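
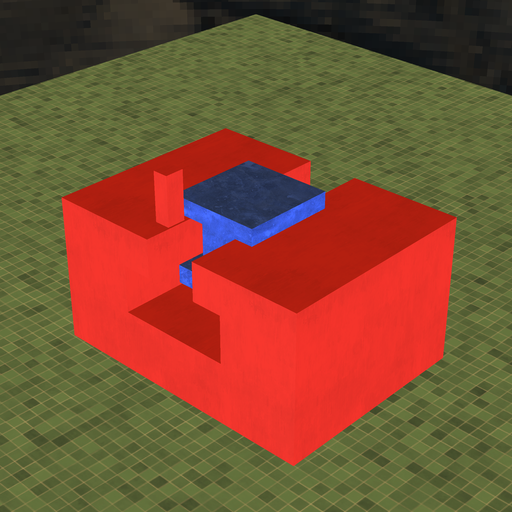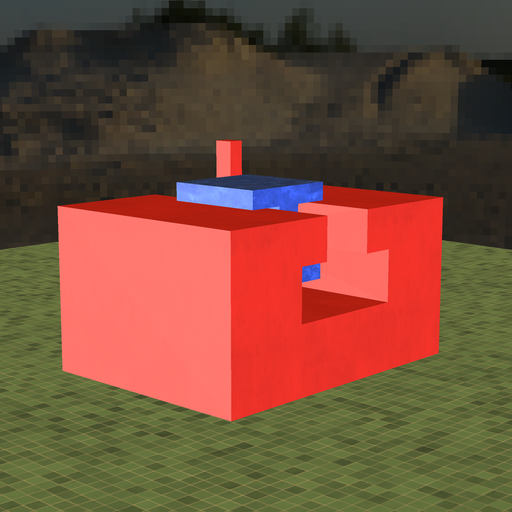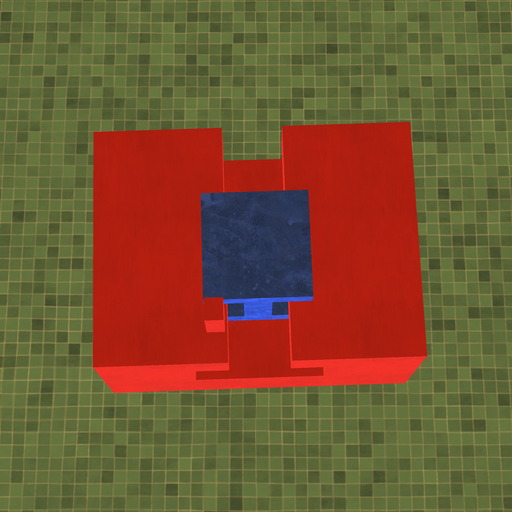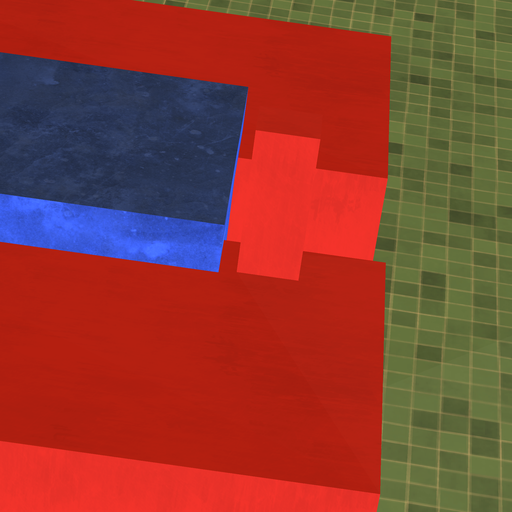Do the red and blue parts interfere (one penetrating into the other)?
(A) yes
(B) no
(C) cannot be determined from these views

(B) no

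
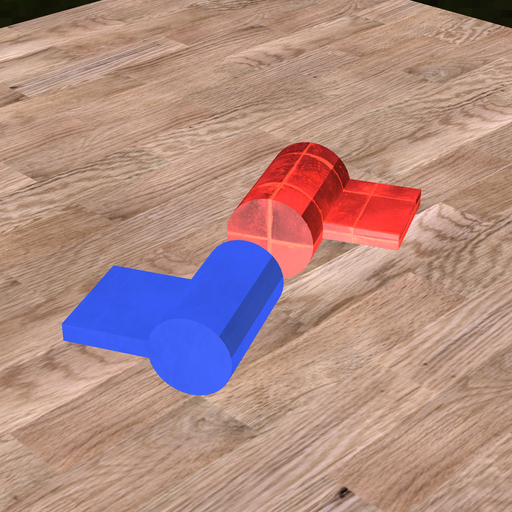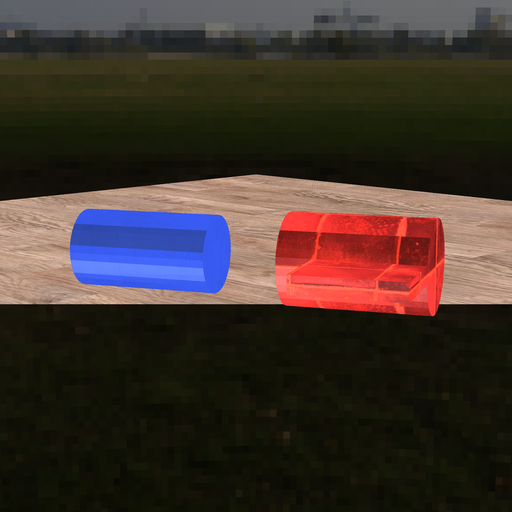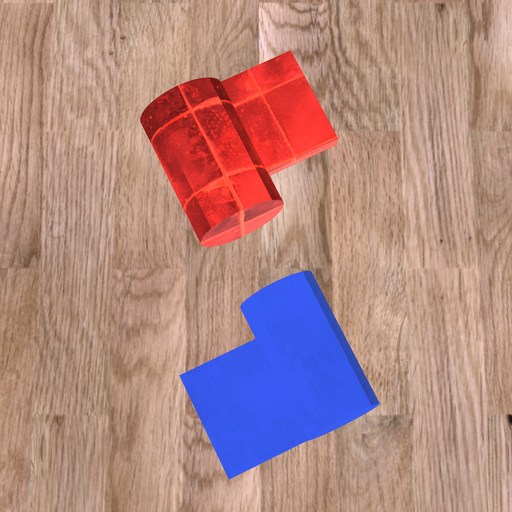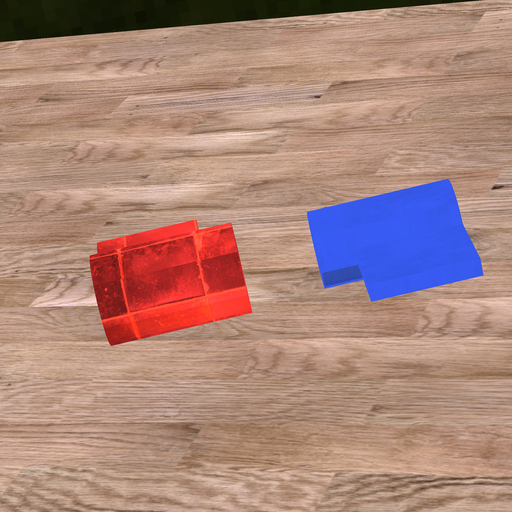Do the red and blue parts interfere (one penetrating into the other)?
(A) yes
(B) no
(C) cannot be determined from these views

(B) no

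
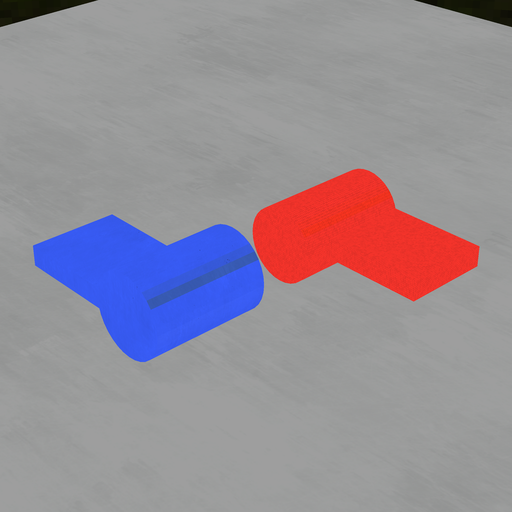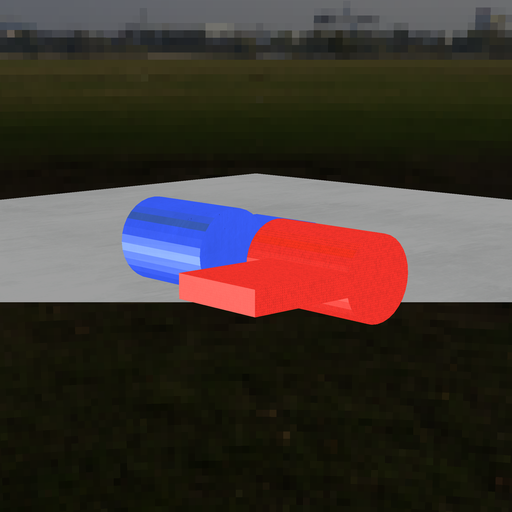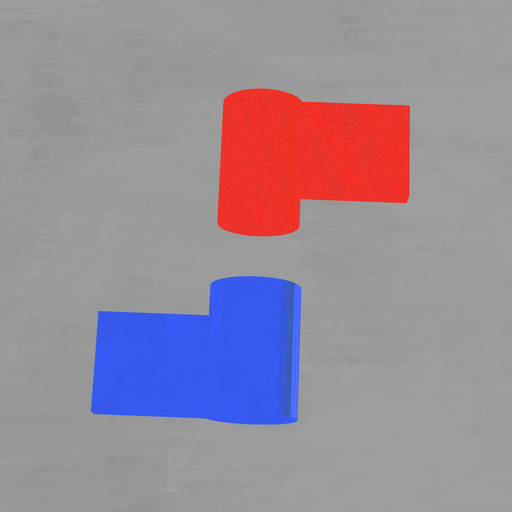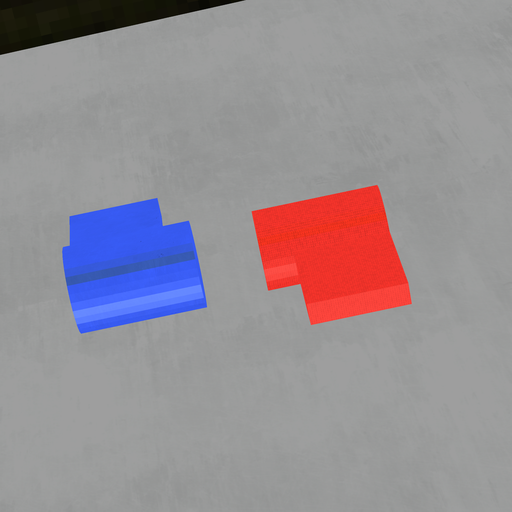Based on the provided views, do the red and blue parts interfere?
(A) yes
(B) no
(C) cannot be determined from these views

(B) no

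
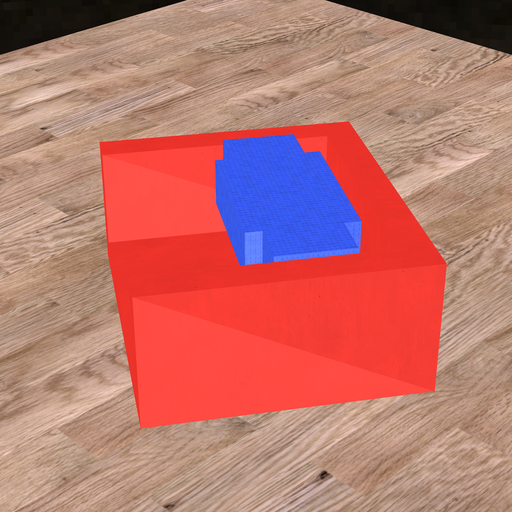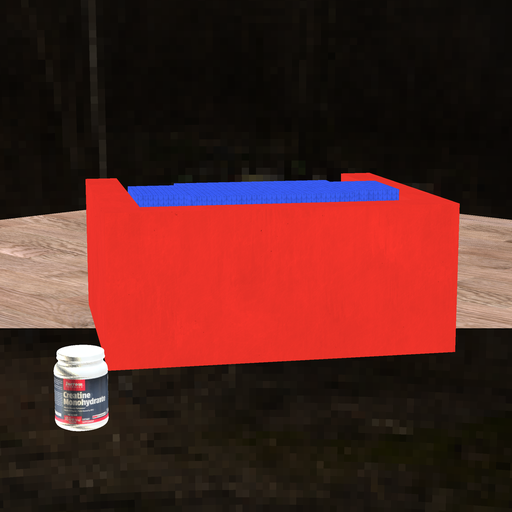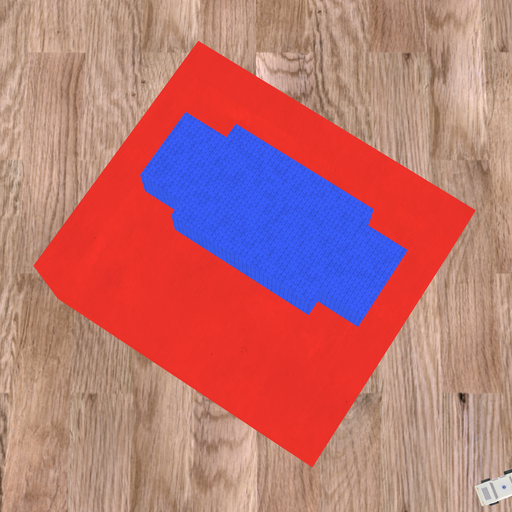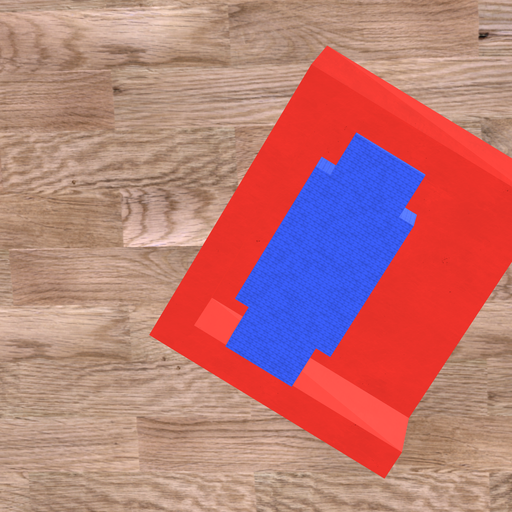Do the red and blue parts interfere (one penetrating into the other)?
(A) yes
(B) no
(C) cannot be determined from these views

(B) no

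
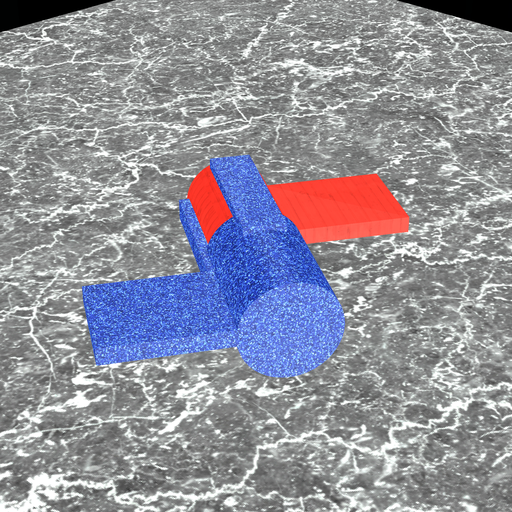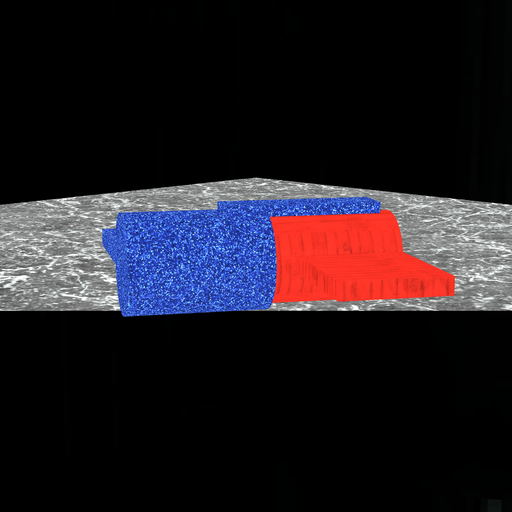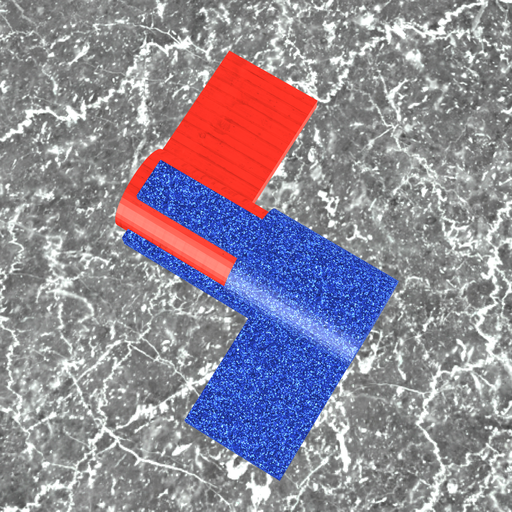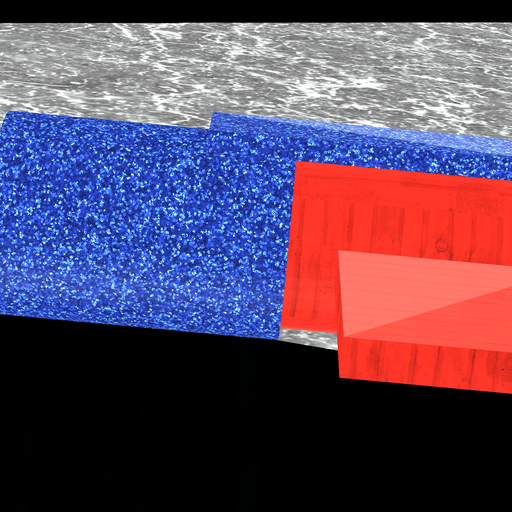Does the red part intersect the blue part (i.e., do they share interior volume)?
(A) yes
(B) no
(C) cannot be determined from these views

(A) yes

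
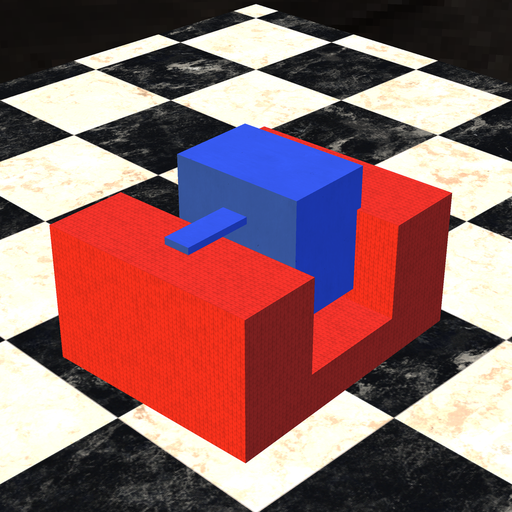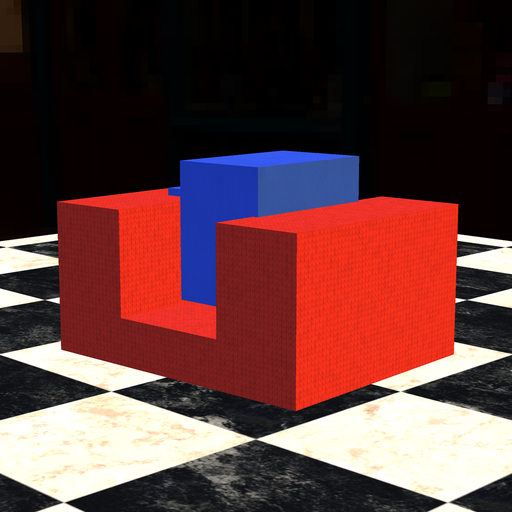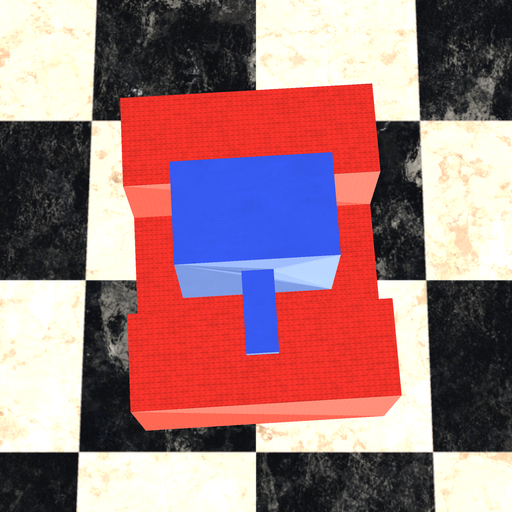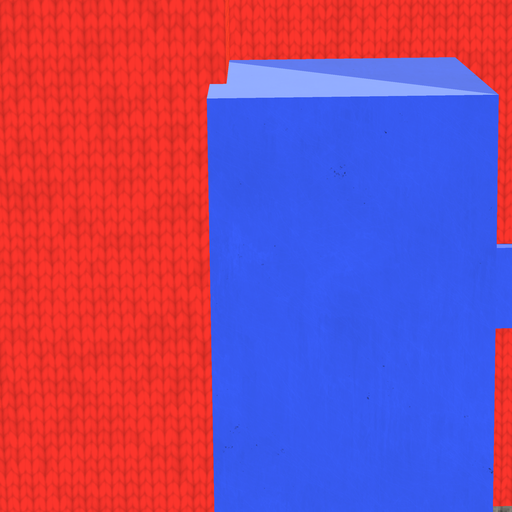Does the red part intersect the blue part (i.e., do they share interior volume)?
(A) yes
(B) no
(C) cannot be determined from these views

(A) yes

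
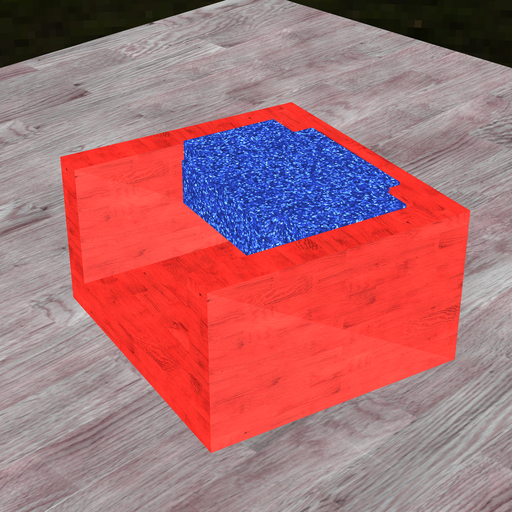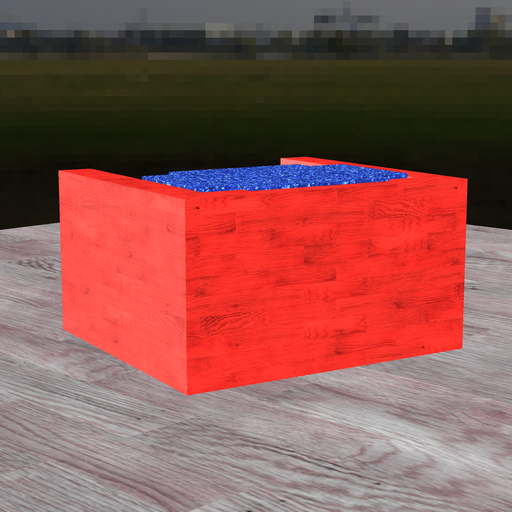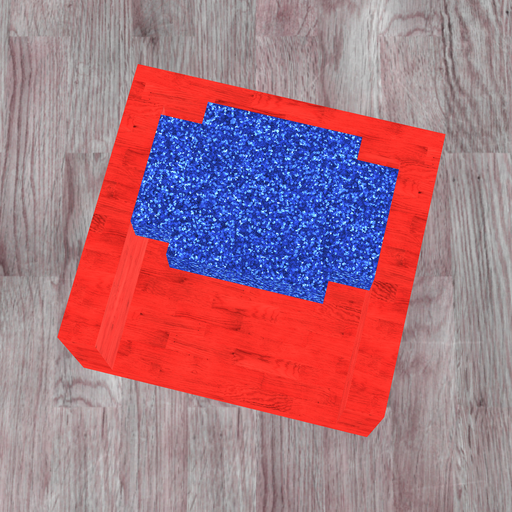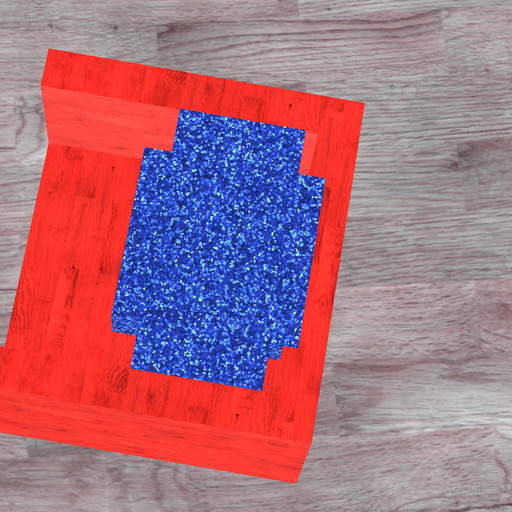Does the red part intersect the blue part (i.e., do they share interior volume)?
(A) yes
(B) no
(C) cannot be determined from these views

(A) yes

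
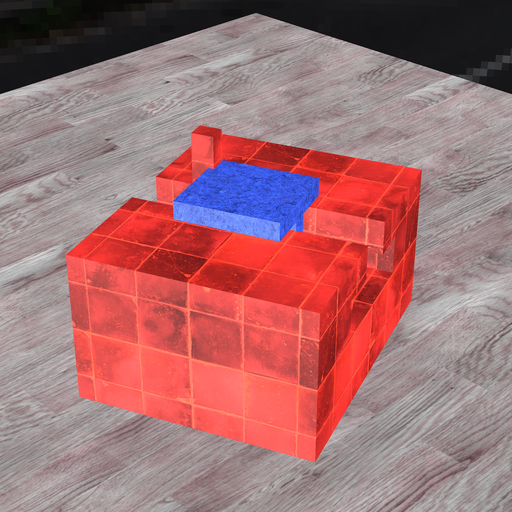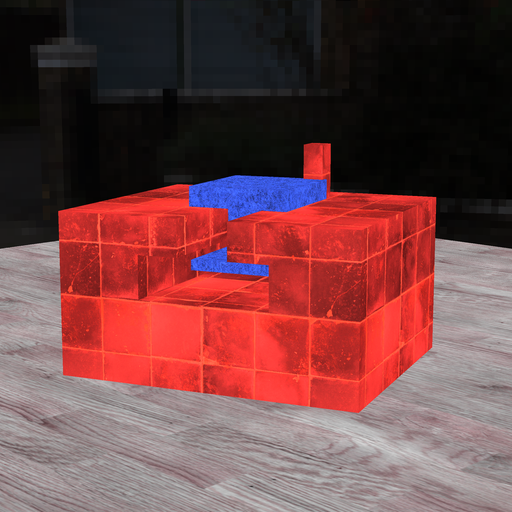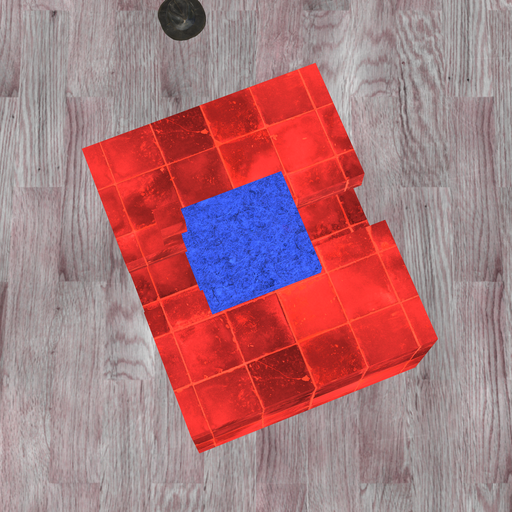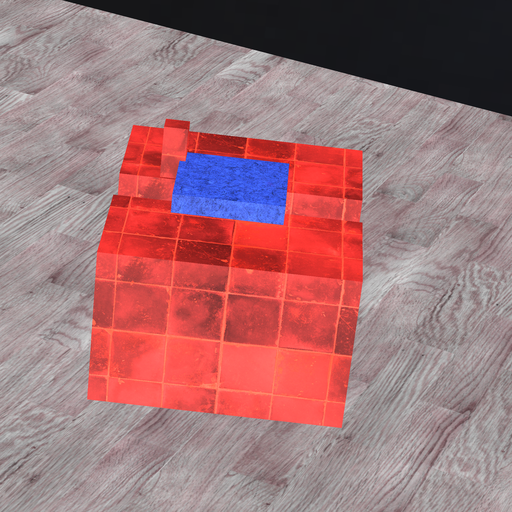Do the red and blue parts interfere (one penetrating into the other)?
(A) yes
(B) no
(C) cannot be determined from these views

(A) yes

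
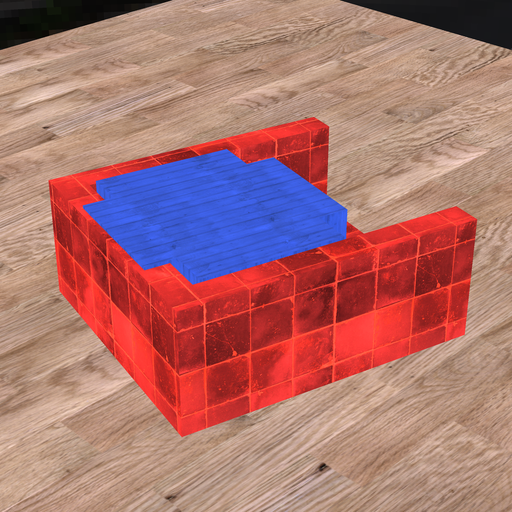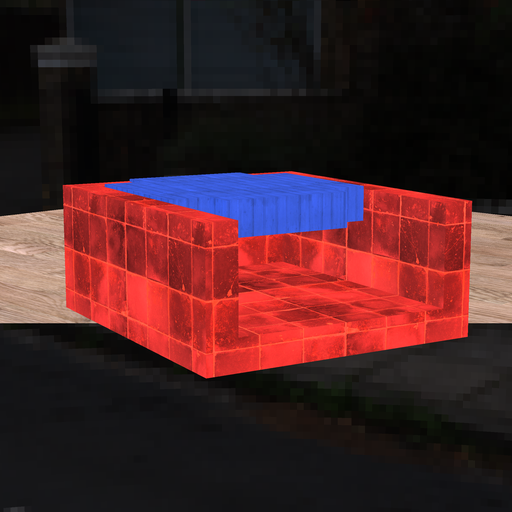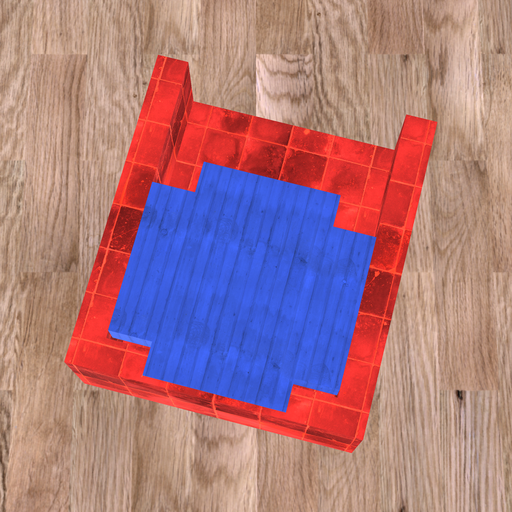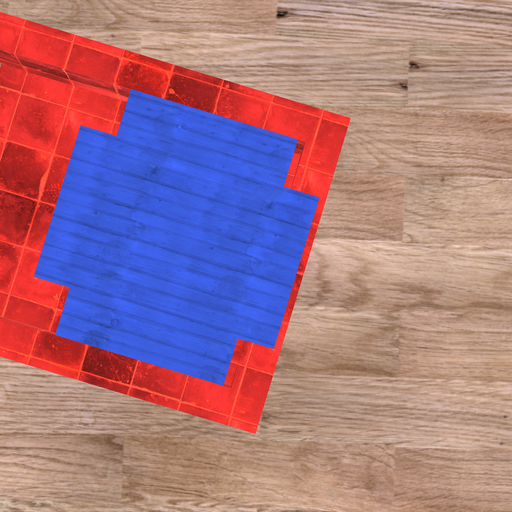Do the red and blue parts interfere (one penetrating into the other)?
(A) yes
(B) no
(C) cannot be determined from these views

(A) yes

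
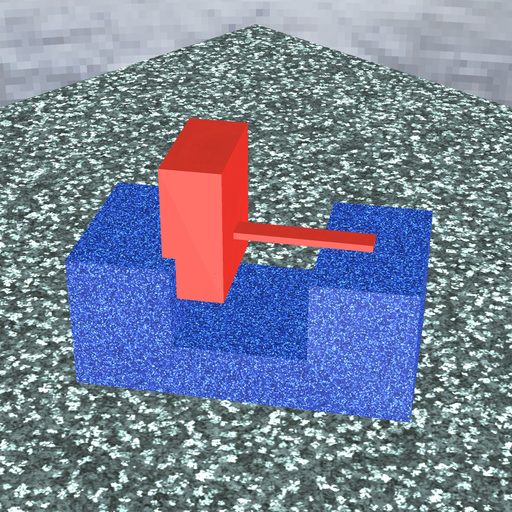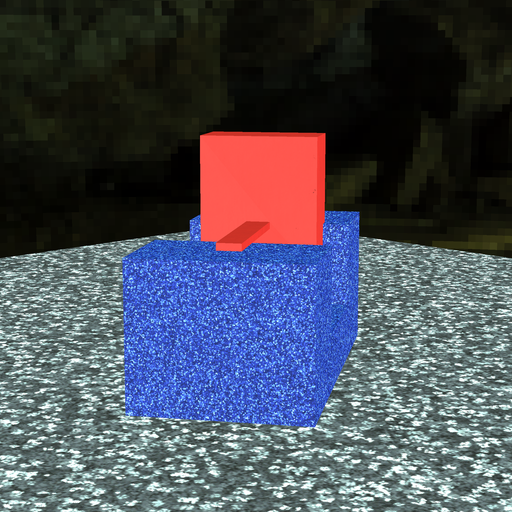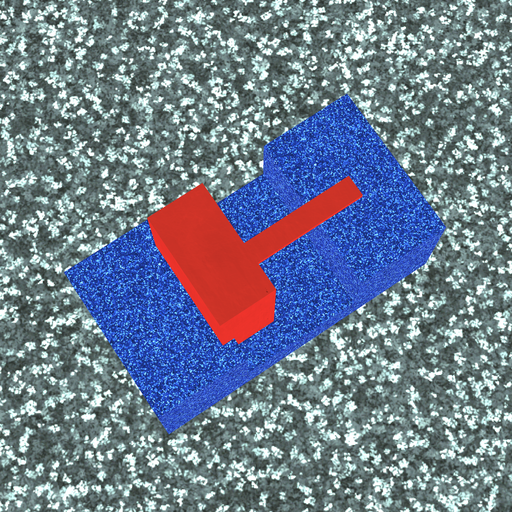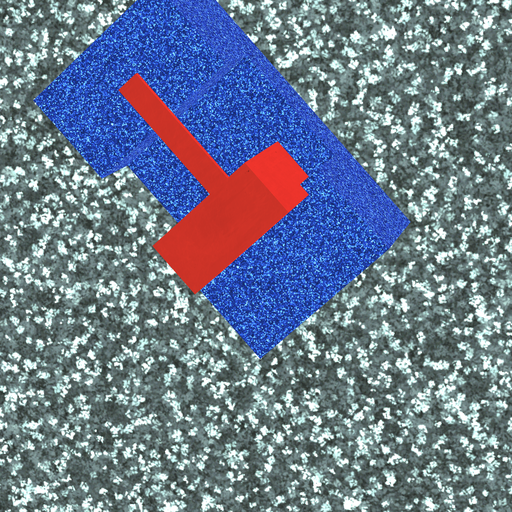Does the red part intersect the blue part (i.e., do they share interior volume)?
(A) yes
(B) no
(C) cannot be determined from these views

(A) yes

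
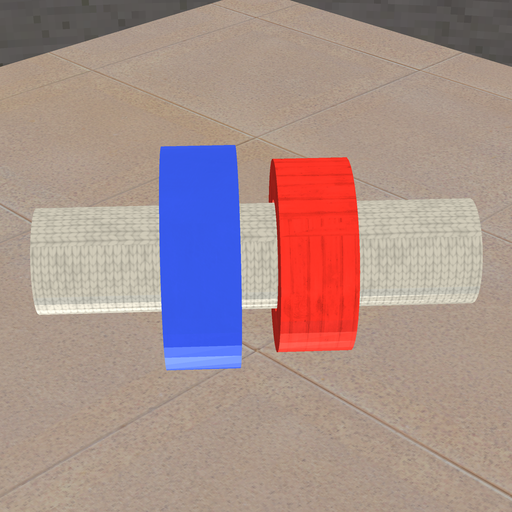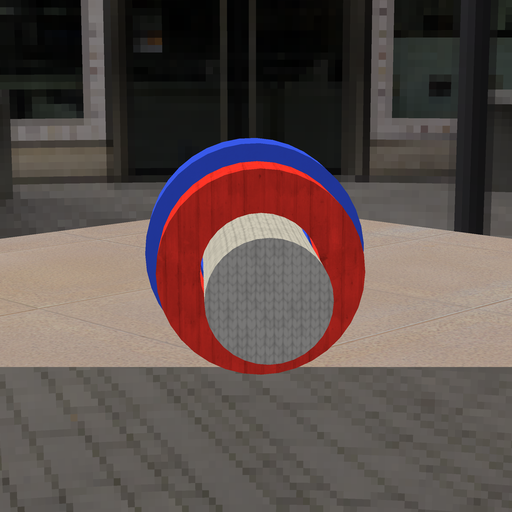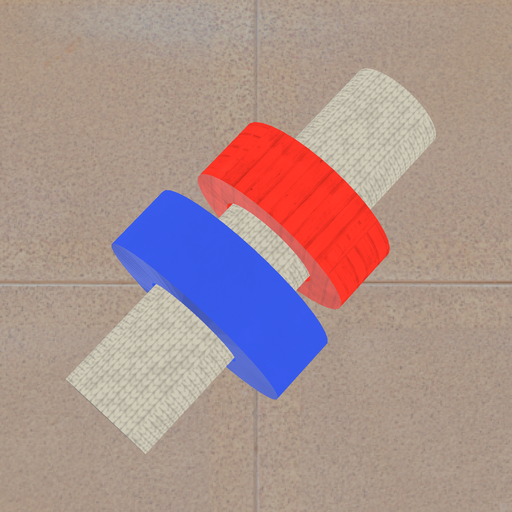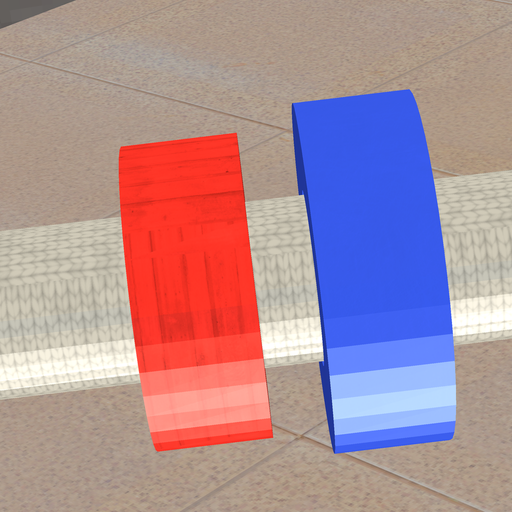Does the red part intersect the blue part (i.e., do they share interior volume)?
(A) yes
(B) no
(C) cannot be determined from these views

(B) no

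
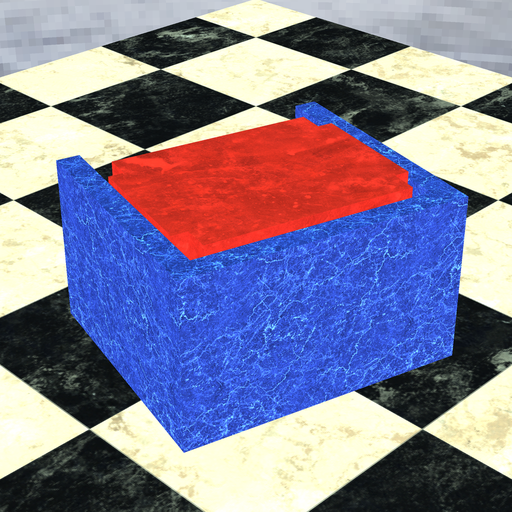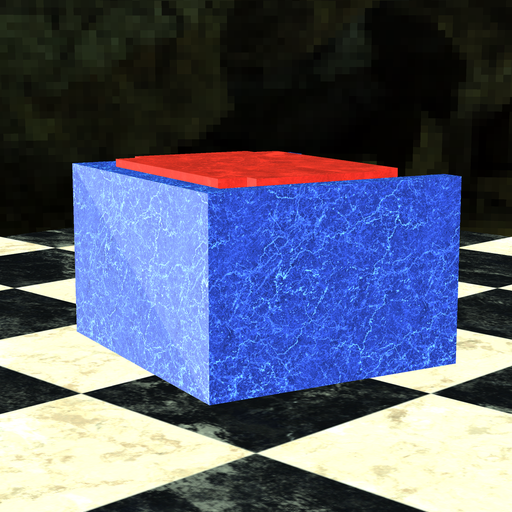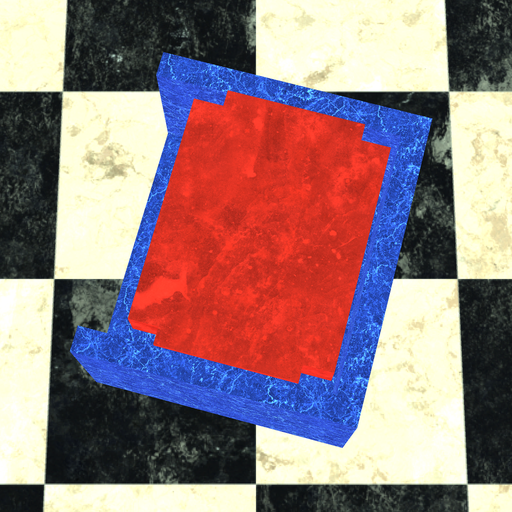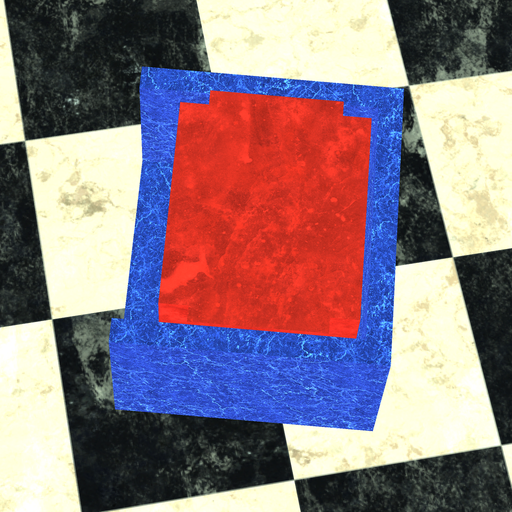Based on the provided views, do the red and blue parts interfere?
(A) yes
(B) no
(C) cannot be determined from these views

(B) no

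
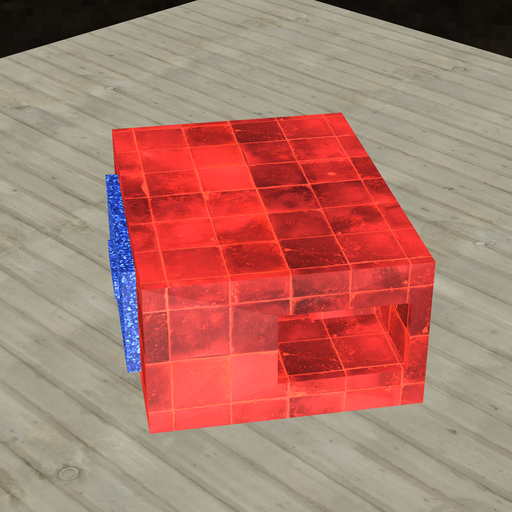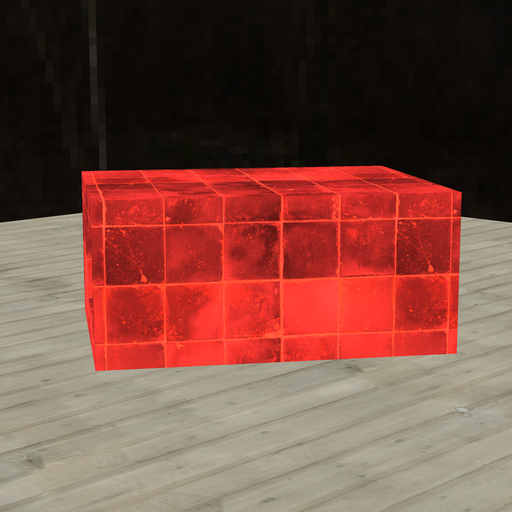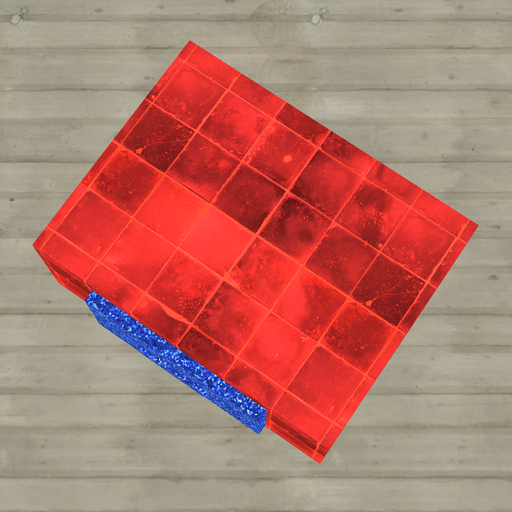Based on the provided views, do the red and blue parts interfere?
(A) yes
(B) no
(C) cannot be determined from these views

(C) cannot be determined from these views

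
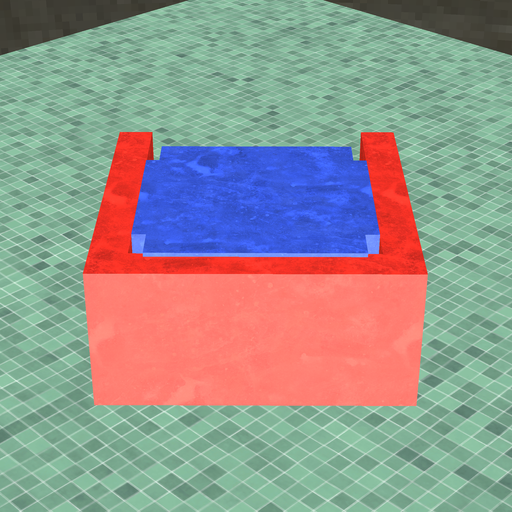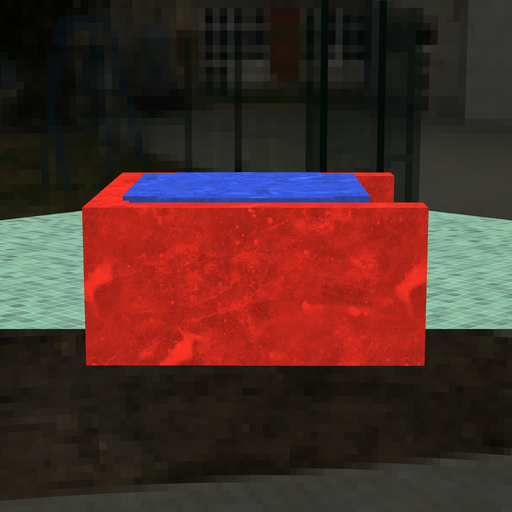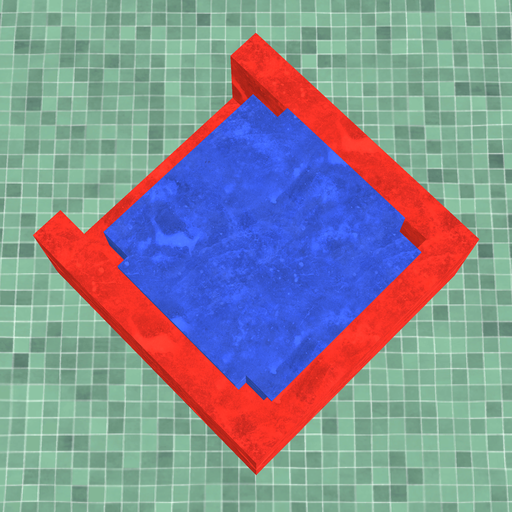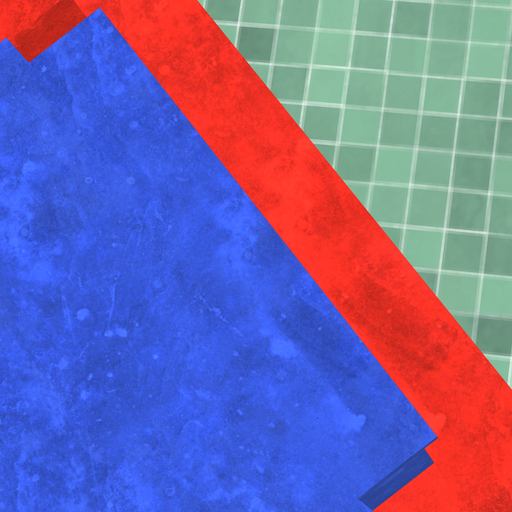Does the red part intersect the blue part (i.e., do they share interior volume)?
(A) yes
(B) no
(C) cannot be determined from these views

(A) yes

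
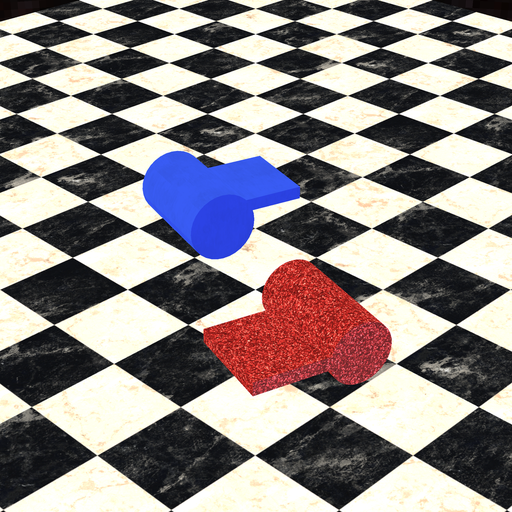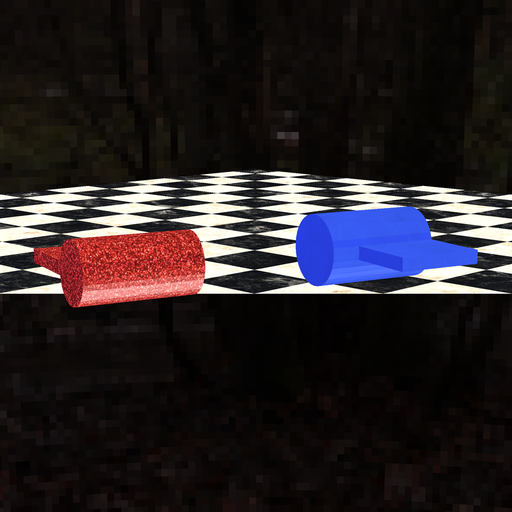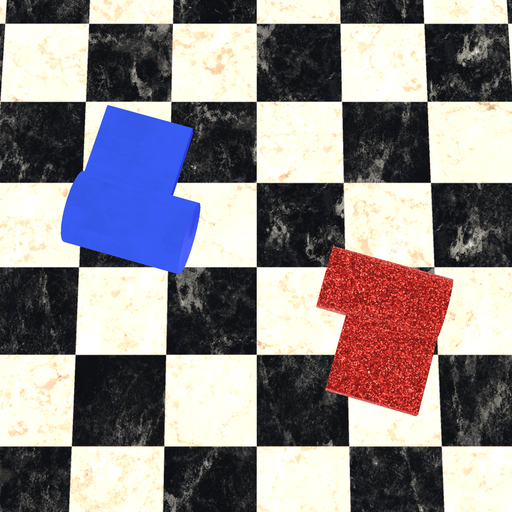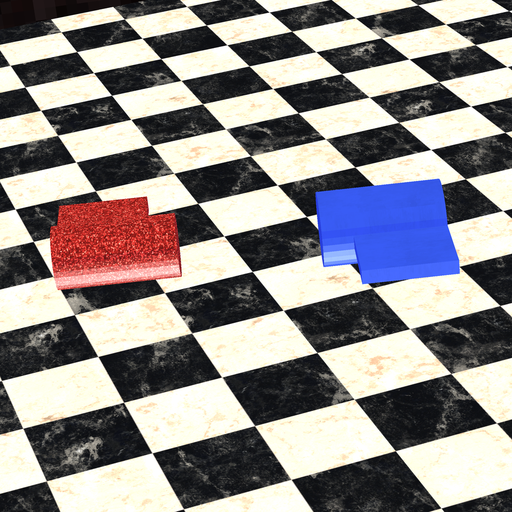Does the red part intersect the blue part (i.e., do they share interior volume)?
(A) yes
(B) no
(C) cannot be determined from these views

(B) no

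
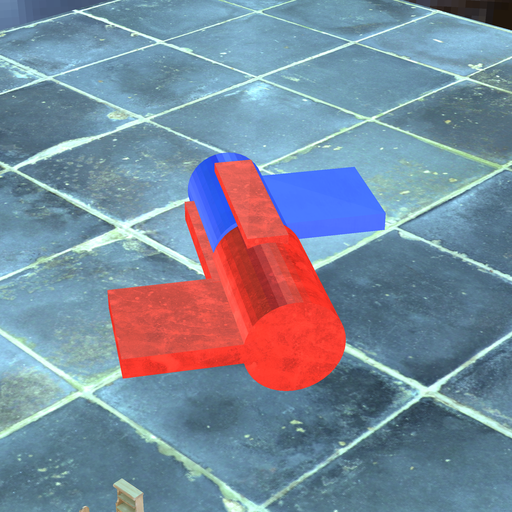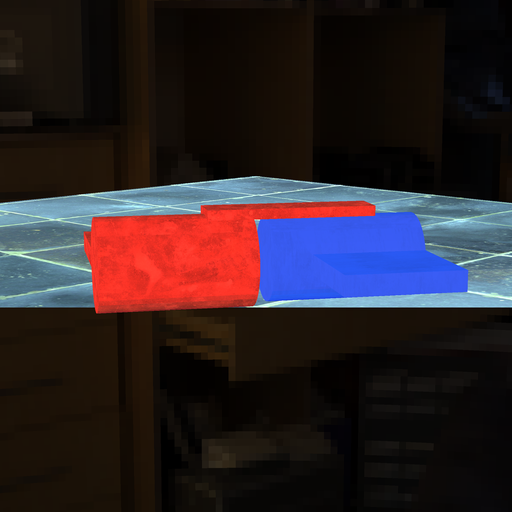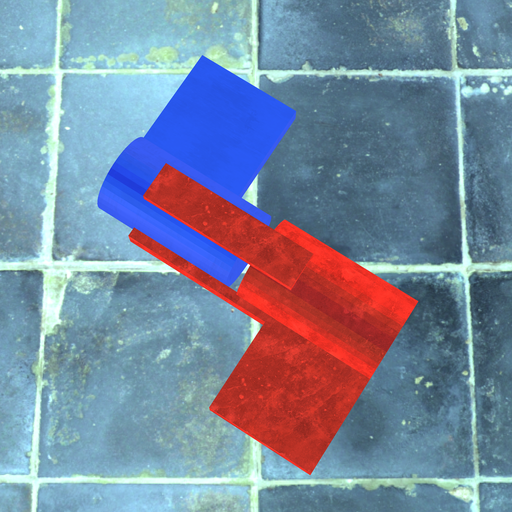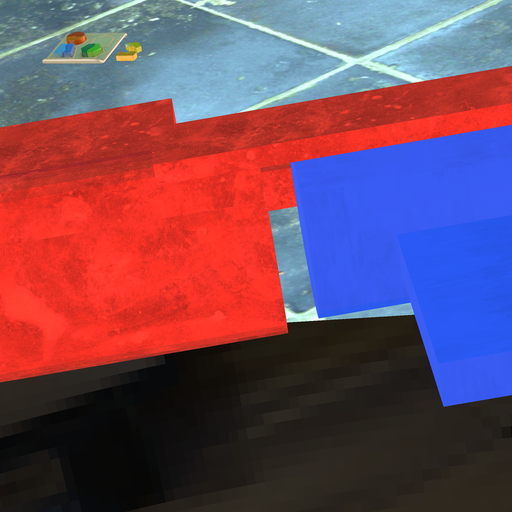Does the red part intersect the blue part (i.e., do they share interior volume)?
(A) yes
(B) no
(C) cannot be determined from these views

(B) no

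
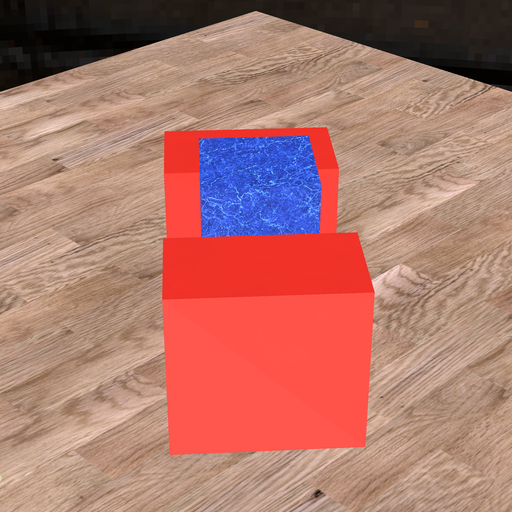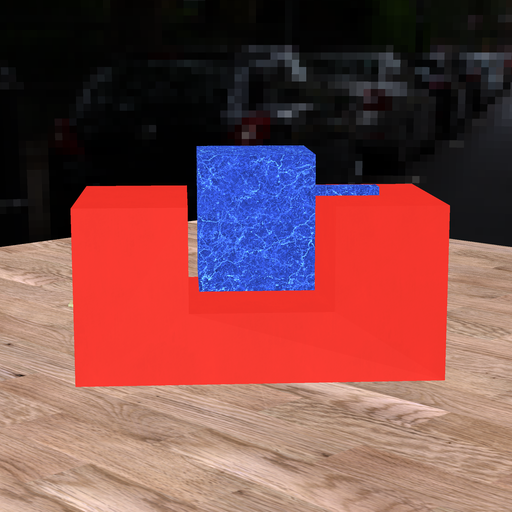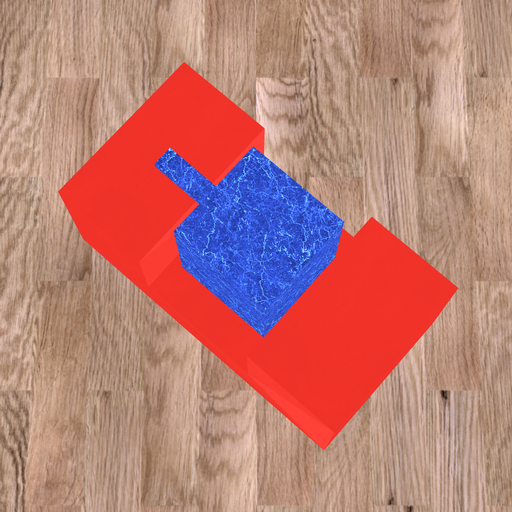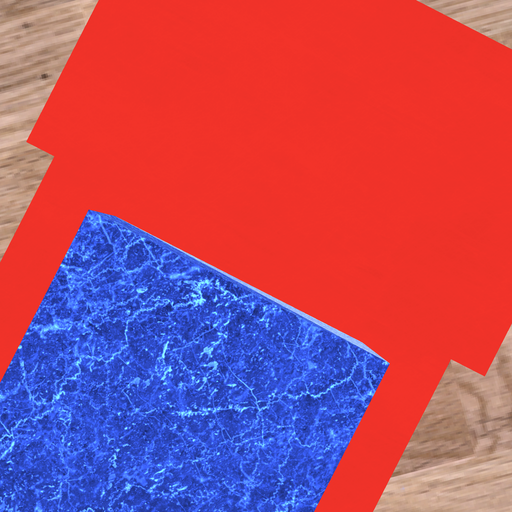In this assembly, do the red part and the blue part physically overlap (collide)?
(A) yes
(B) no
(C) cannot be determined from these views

(B) no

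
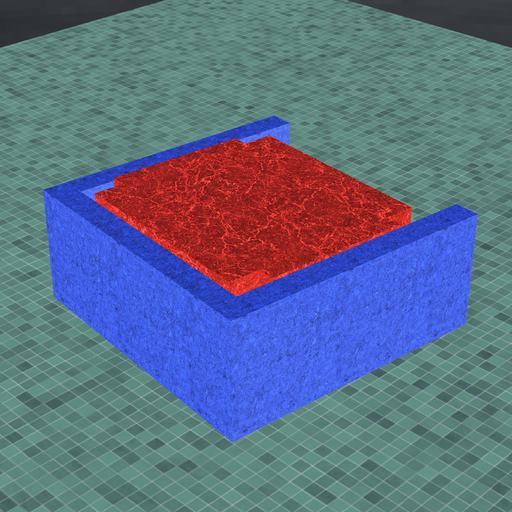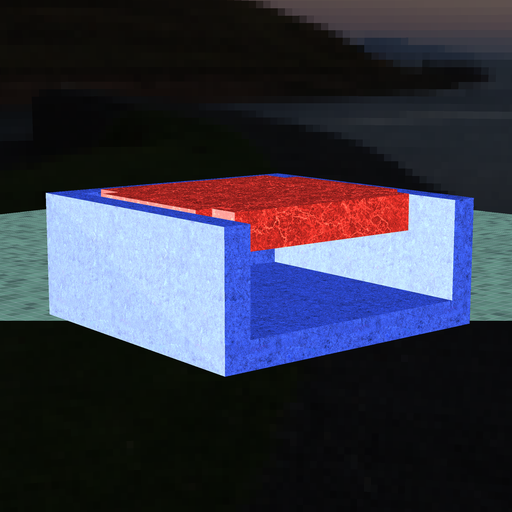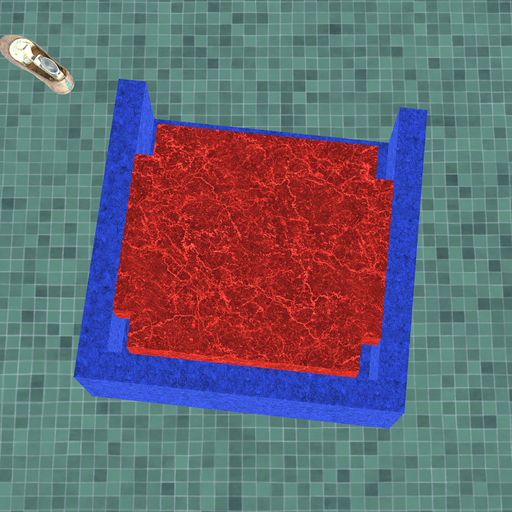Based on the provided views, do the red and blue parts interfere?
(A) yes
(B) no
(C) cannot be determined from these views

(B) no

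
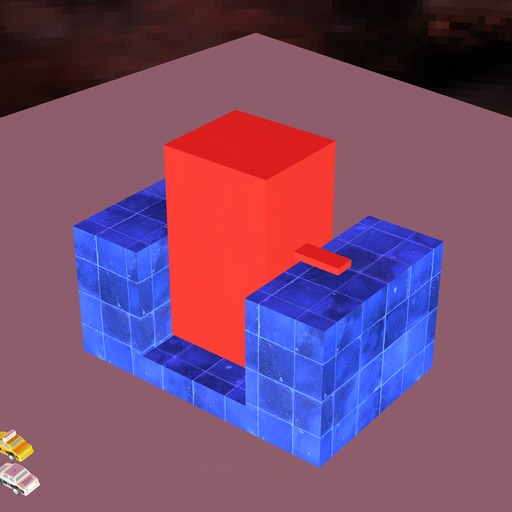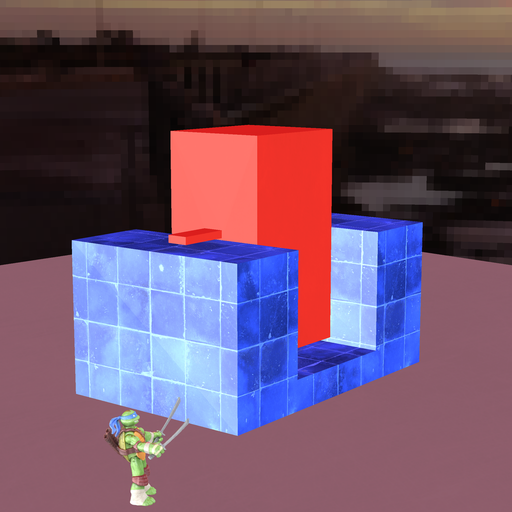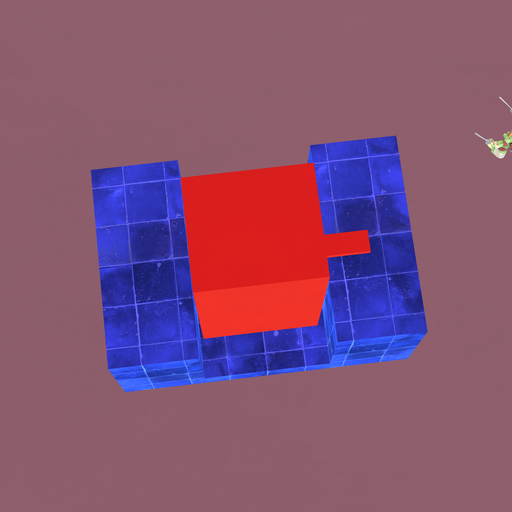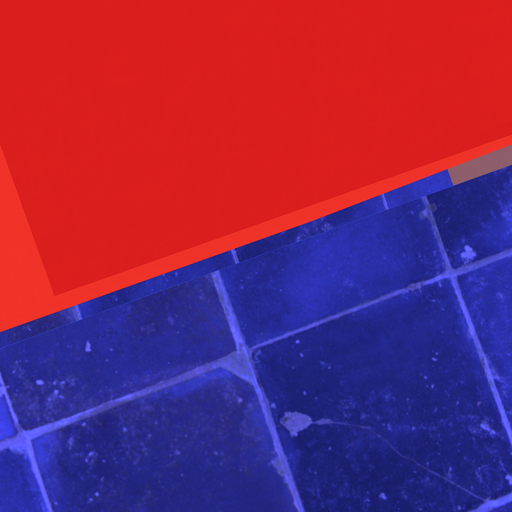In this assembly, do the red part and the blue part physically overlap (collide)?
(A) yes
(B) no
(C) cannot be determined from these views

(B) no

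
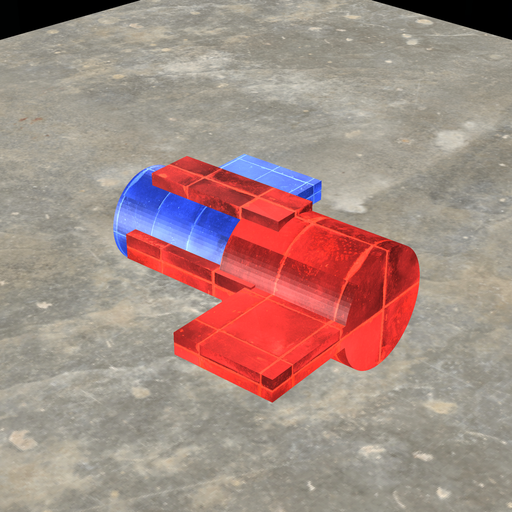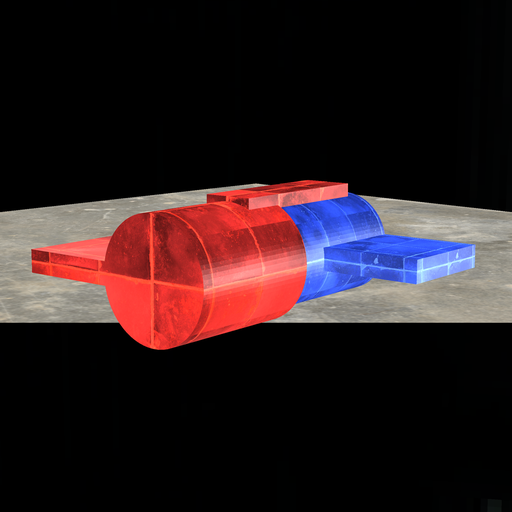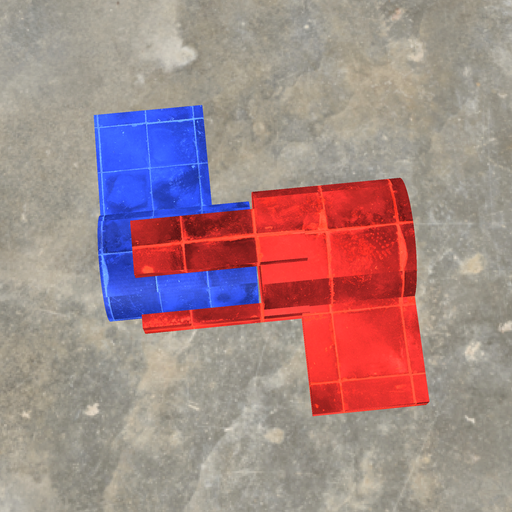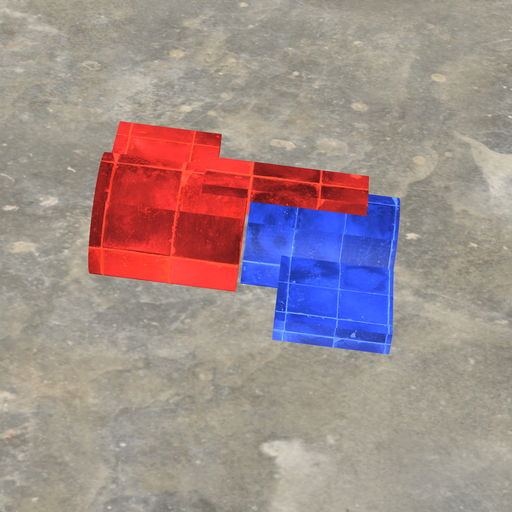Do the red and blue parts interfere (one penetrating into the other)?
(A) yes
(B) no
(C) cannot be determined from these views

(B) no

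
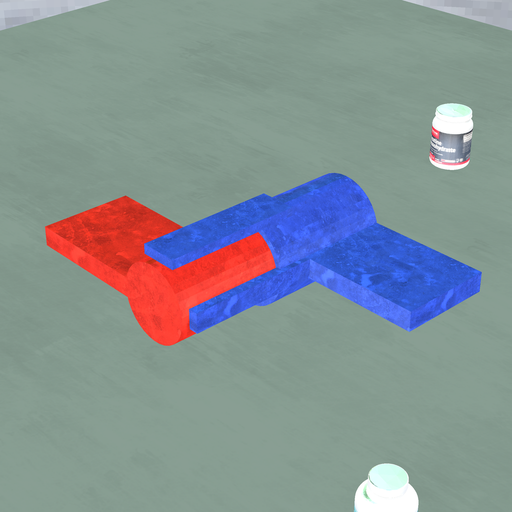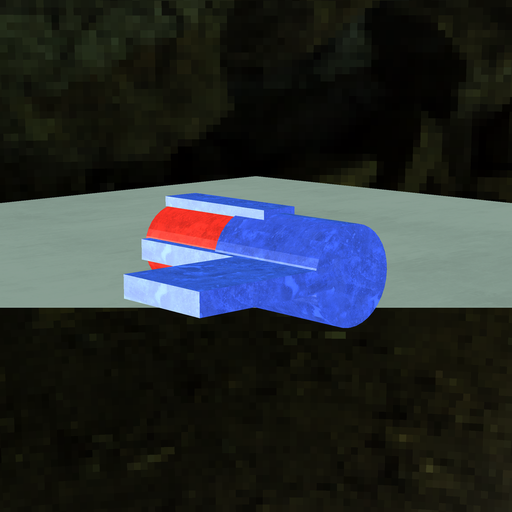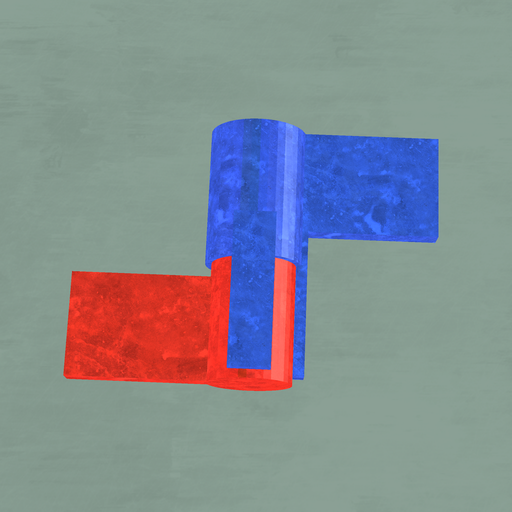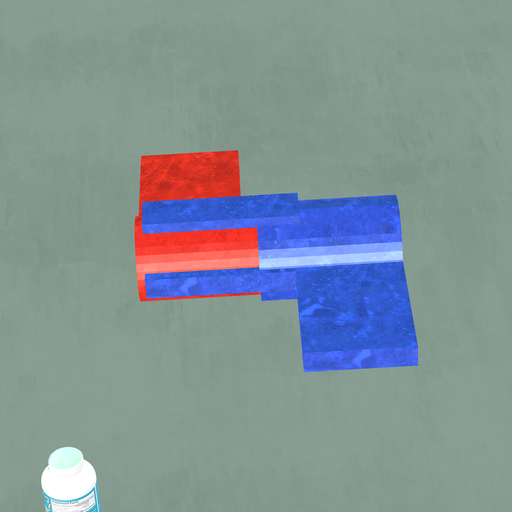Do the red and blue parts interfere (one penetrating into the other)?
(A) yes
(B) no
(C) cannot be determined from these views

(A) yes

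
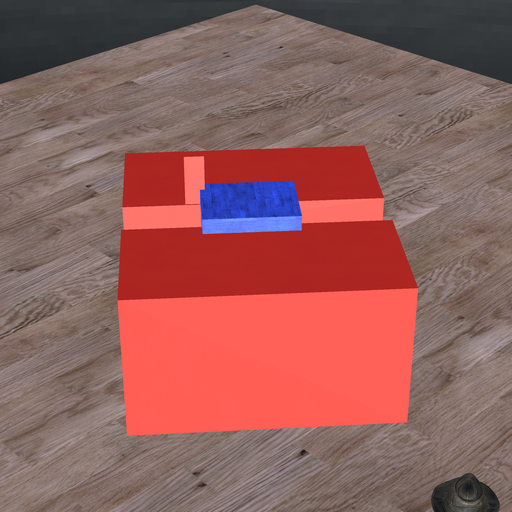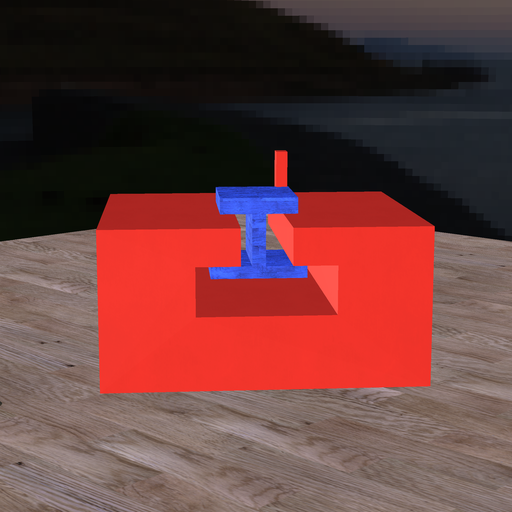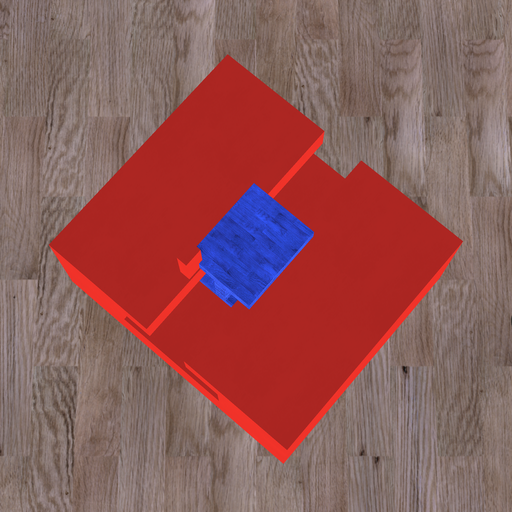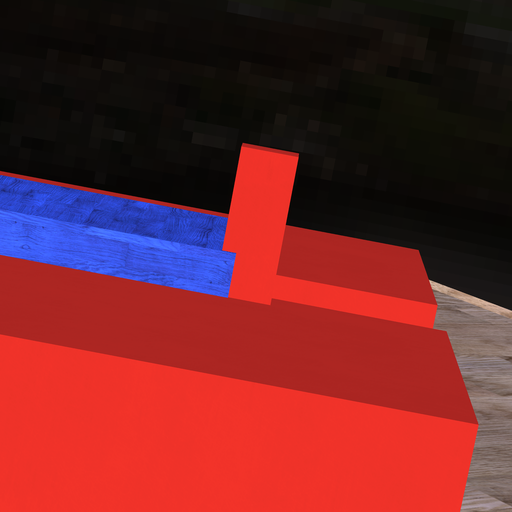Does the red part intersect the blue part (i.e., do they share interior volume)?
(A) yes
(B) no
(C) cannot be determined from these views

(A) yes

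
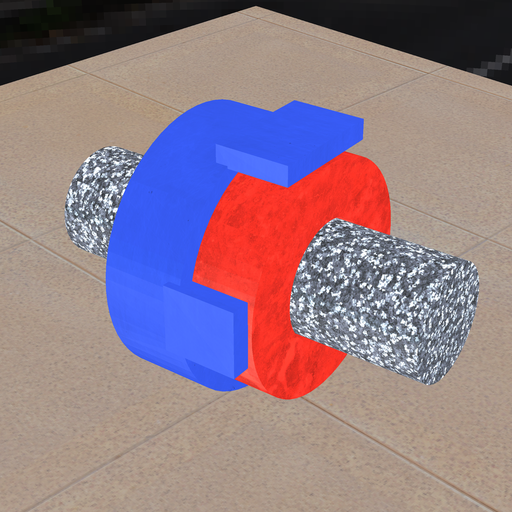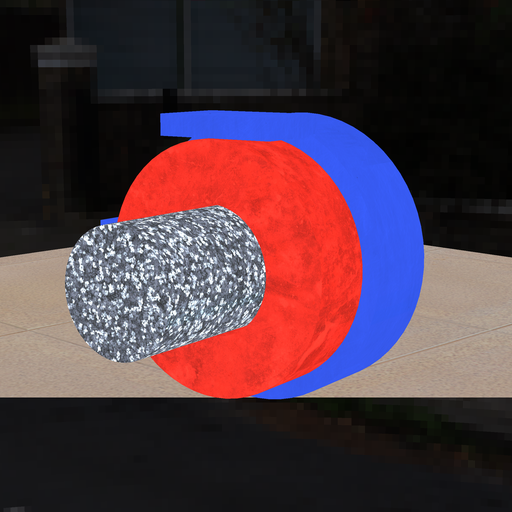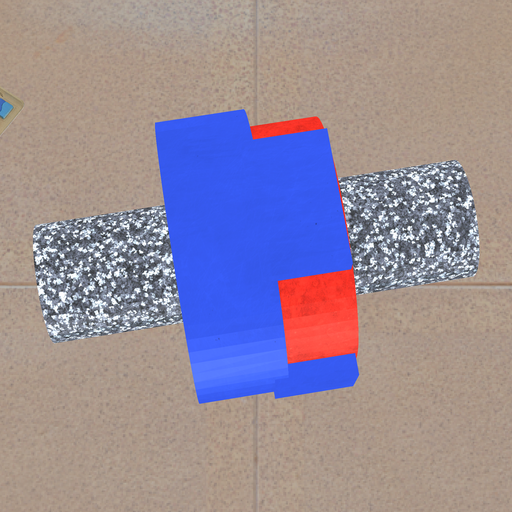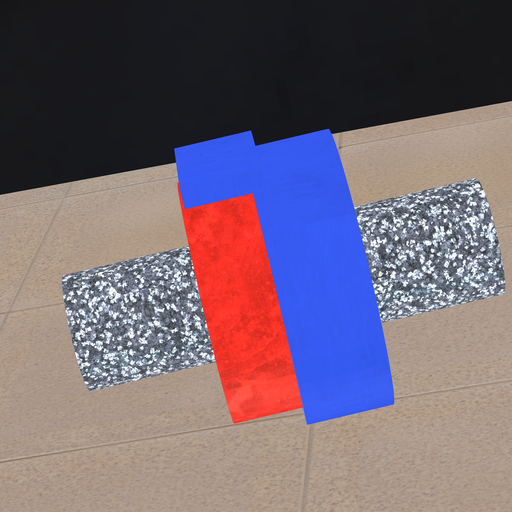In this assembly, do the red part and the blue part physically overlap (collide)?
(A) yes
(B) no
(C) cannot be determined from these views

(A) yes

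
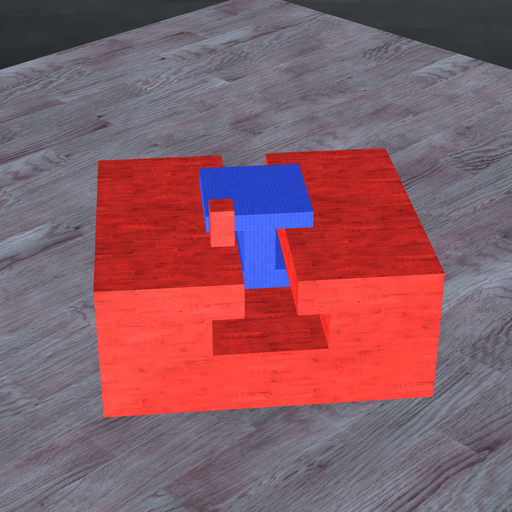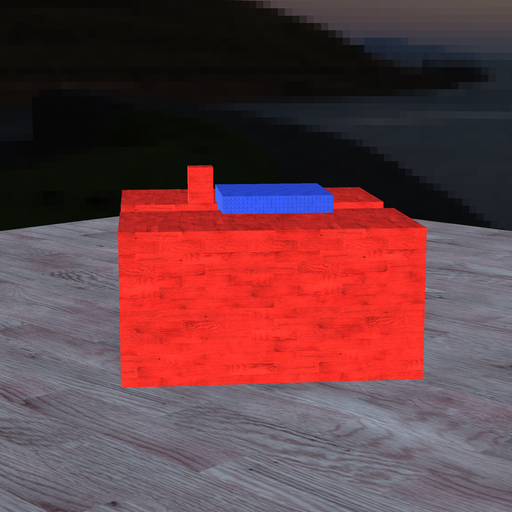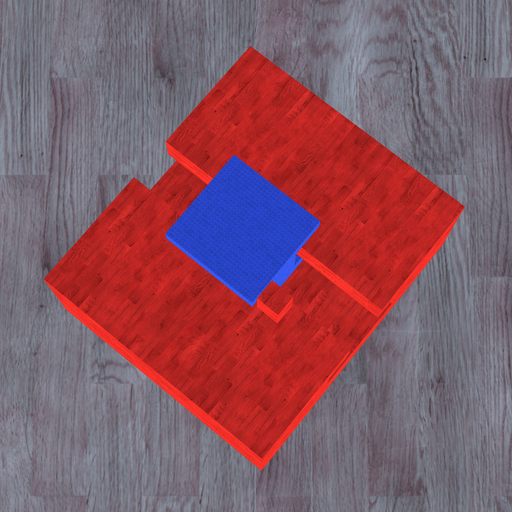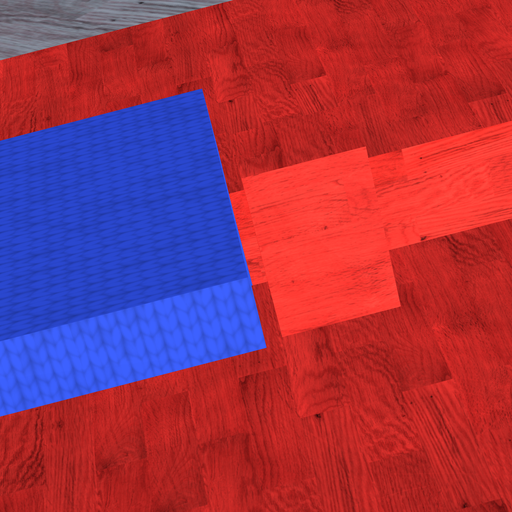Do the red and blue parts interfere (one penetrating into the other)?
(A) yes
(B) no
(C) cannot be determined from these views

(B) no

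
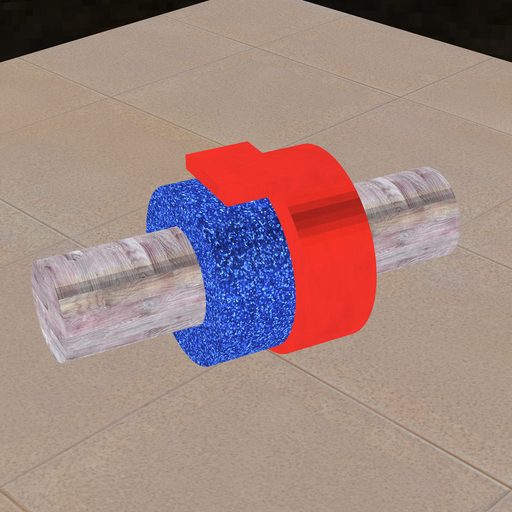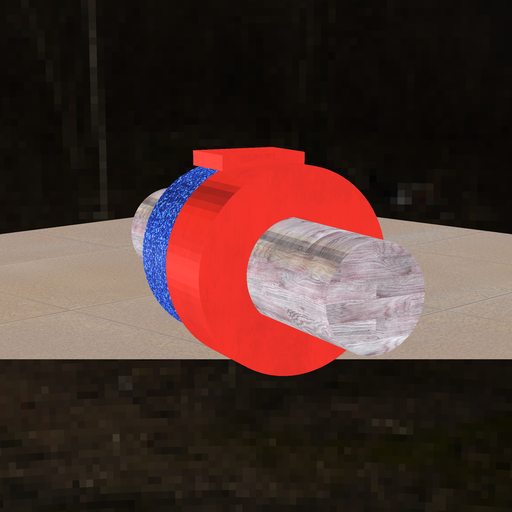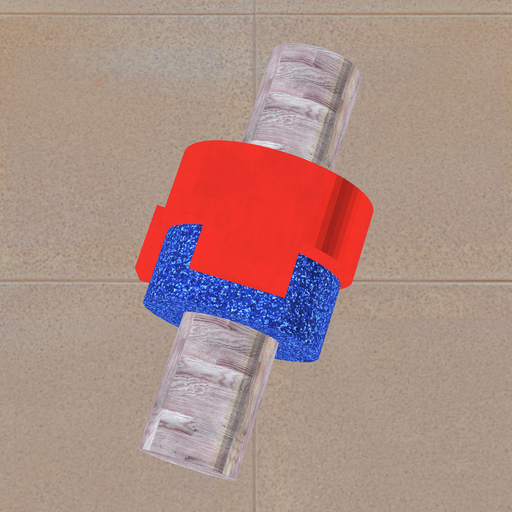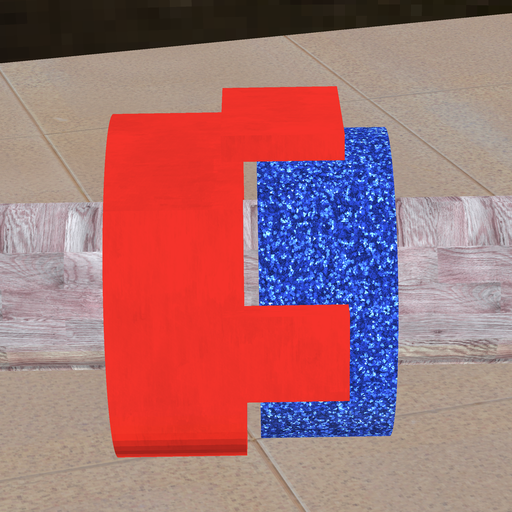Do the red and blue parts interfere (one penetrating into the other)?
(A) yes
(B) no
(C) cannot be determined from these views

(B) no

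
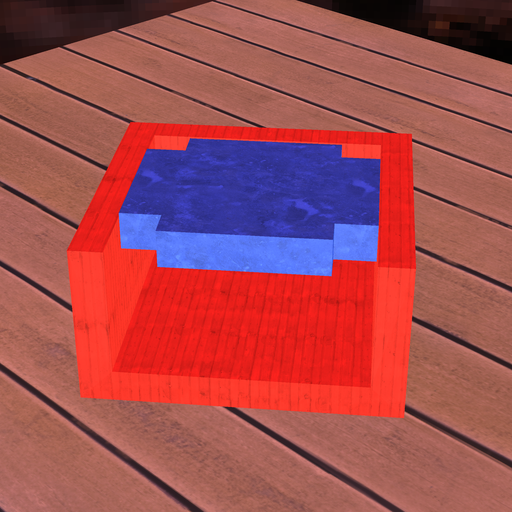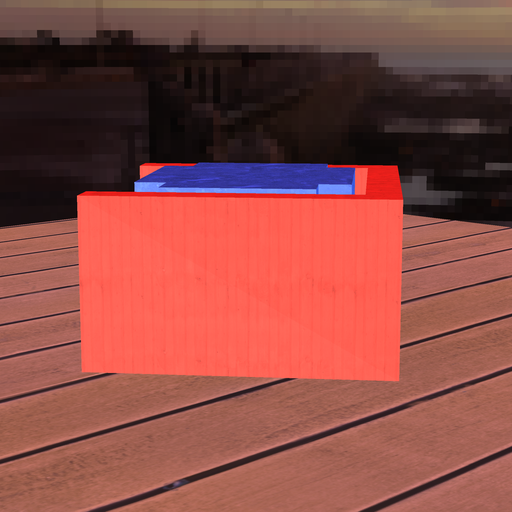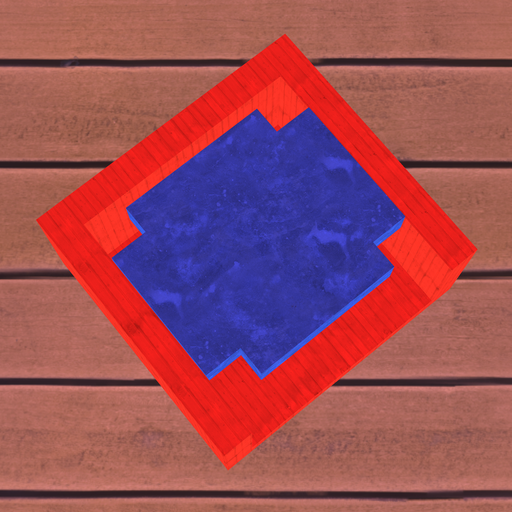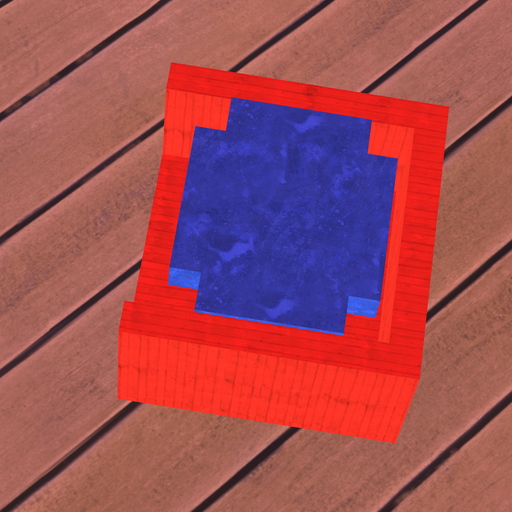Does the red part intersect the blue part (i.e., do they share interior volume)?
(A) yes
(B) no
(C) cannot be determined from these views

(B) no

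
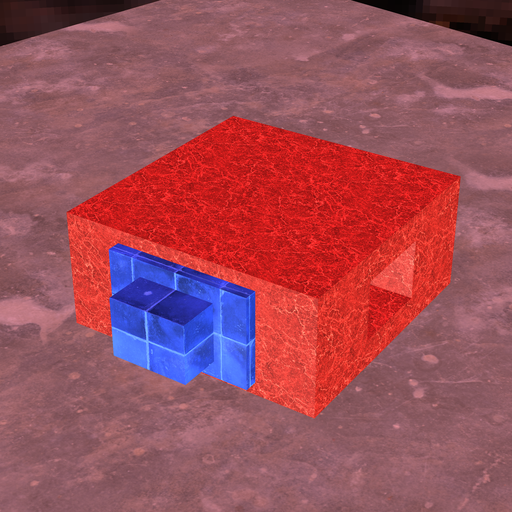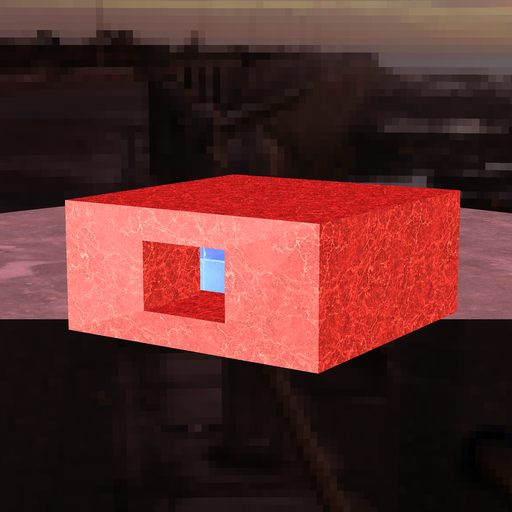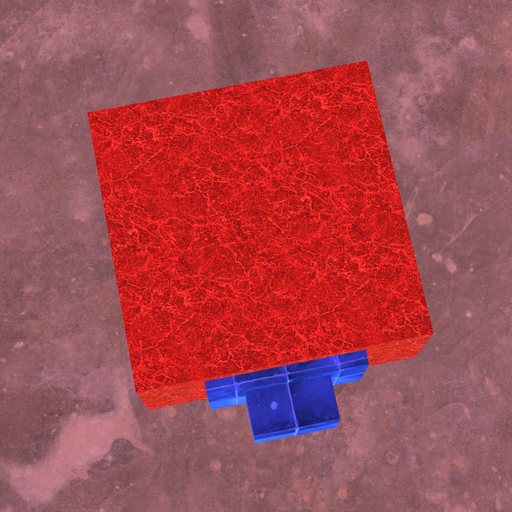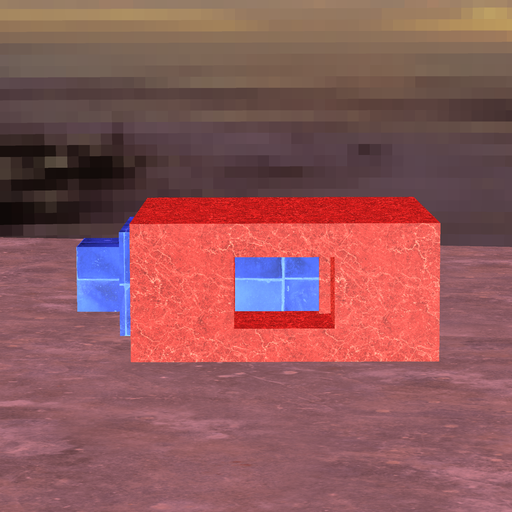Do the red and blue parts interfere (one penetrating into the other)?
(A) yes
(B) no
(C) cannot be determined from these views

(A) yes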